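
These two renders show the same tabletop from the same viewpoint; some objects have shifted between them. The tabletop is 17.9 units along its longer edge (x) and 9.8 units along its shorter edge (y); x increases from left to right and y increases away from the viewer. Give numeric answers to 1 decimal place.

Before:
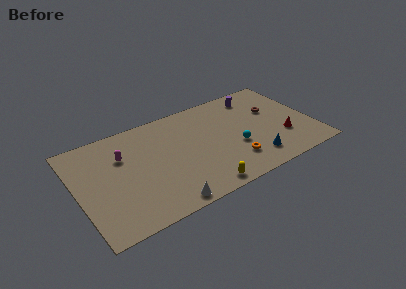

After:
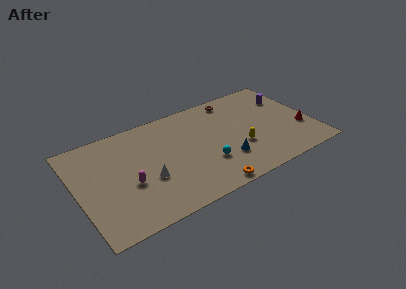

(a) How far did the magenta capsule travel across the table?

2.8

From (3.6, 6.7) to (3.7, 3.9), the magenta capsule covered √(0.1² + 2.8²) ≈ 2.8 units.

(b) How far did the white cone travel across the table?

2.9

From (6.0, 0.9) to (5.1, 3.7), the white cone covered √(0.9² + 2.8²) ≈ 2.9 units.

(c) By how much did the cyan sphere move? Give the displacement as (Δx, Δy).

(-2.4, -0.6)

From the two frames, the cyan sphere sits at roughly (11.9, 3.7) before and (9.5, 3.1) after.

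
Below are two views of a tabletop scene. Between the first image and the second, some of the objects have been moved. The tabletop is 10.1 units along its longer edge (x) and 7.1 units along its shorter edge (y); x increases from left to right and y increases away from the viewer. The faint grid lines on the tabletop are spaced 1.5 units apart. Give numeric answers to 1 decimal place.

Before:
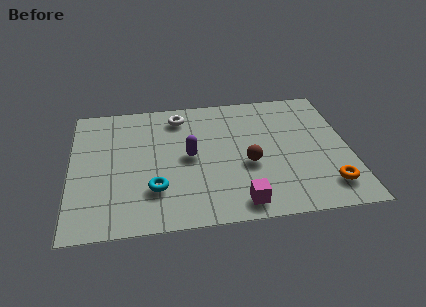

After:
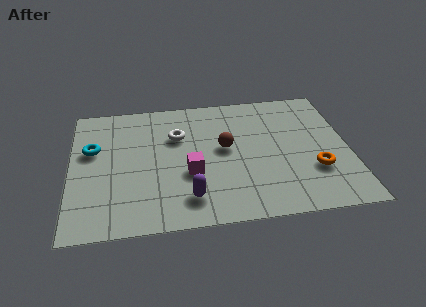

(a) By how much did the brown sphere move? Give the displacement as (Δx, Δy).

(-0.8, 1.0)

The brown sphere started near (6.4, 2.9) and ended near (5.6, 3.9).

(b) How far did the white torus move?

1.1

The white torus moved from about (4.0, 5.9) to (3.9, 4.8), a distance of √(0.1² + 1.1²) ≈ 1.1.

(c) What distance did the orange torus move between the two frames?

1.0

The orange torus was near (9.2, 1.4) before and (8.8, 2.3) after, so it travelled √(0.4² + 0.9²) ≈ 1.0 units.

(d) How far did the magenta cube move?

2.5

From (6.0, 0.9) to (4.3, 2.7), the magenta cube covered √(1.7² + 1.8²) ≈ 2.5 units.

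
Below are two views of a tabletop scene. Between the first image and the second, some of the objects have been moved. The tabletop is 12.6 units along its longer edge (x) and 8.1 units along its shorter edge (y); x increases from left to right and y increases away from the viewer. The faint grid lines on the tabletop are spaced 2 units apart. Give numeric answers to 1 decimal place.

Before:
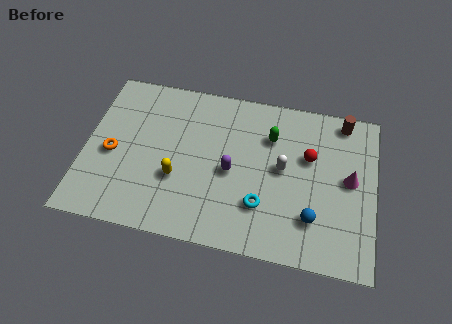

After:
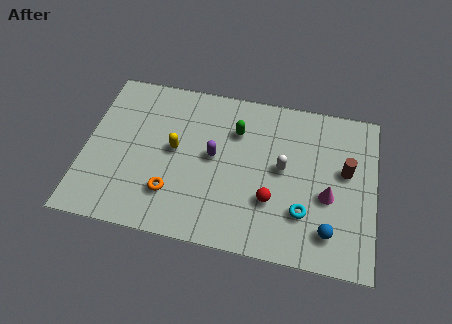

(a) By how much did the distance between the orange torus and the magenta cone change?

-3.5

They were about 10.3 units apart before and 6.8 after — 3.5 units closer together.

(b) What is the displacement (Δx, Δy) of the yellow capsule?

(-0.2, 1.4)

The yellow capsule started near (4.1, 2.9) and ended near (3.9, 4.3).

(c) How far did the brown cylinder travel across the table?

2.5

The brown cylinder moved from about (11.1, 7.2) to (11.3, 4.7), a distance of √(0.2² + 2.5²) ≈ 2.5.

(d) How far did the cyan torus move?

1.8

The cyan torus moved from about (7.8, 2.3) to (9.6, 2.3), a distance of √(1.8² + 0.0²) ≈ 1.8.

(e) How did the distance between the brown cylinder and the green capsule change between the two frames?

+1.5

The distance was about 3.4 in the first image and 4.9 in the second, so they moved 1.5 units further apart.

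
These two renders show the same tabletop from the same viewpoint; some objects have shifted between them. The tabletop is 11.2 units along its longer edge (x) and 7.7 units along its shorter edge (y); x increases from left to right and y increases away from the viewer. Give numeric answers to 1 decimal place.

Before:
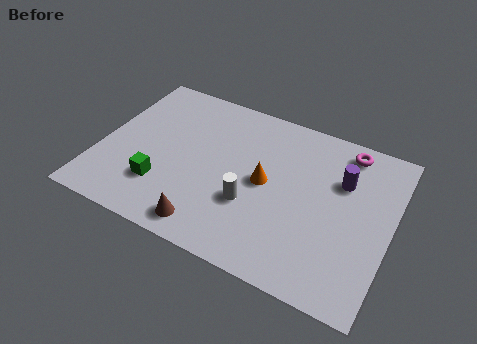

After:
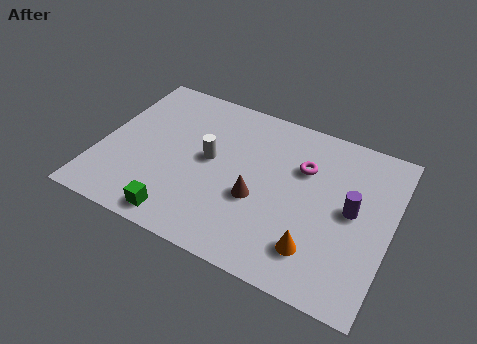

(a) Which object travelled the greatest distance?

the orange cone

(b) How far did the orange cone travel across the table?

3.1

The orange cone was near (6.4, 3.9) before and (8.6, 1.7) after, so it travelled √(2.2² + 2.2²) ≈ 3.1 units.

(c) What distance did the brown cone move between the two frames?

2.6

From (4.6, 1.0) to (6.2, 3.0), the brown cone covered √(1.6² + 2.0²) ≈ 2.6 units.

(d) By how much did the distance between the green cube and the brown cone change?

+1.1

They were about 2.3 units apart before and 3.4 after — 1.1 units further apart.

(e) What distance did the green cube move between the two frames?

1.5

The green cube was near (2.6, 2.1) before and (3.5, 0.9) after, so it travelled √(0.9² + 1.2²) ≈ 1.5 units.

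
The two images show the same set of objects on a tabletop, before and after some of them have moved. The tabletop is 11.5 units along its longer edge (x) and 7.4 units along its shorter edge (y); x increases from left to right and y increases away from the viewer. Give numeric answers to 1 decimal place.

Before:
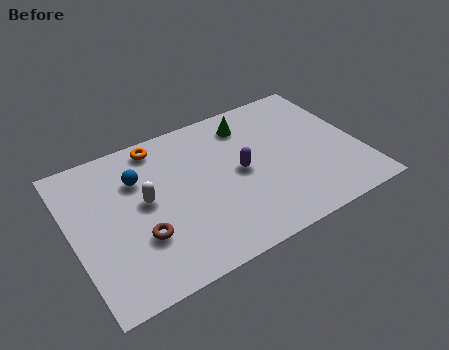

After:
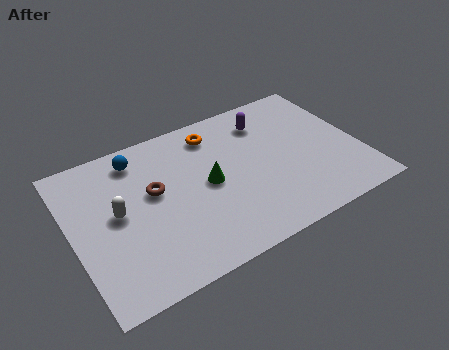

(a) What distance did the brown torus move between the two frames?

2.1

From (2.5, 2.4) to (3.3, 4.3), the brown torus covered √(0.8² + 1.9²) ≈ 2.1 units.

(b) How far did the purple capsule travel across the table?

2.5

From (6.7, 3.7) to (8.1, 5.8), the purple capsule covered √(1.4² + 2.1²) ≈ 2.5 units.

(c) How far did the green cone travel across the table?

3.0

The green cone moved from about (7.4, 6.0) to (5.4, 3.7), a distance of √(2.0² + 2.3²) ≈ 3.0.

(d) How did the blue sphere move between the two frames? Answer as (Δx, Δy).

(0.1, 1.0)

From the two frames, the blue sphere sits at roughly (2.8, 5.2) before and (2.9, 6.2) after.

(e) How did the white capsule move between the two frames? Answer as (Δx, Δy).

(-1.1, -0.1)

The white capsule was at about (2.9, 4.0) and moved to about (1.8, 3.9).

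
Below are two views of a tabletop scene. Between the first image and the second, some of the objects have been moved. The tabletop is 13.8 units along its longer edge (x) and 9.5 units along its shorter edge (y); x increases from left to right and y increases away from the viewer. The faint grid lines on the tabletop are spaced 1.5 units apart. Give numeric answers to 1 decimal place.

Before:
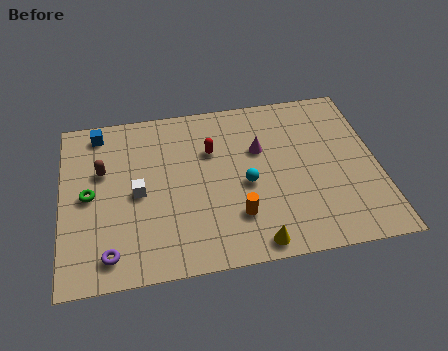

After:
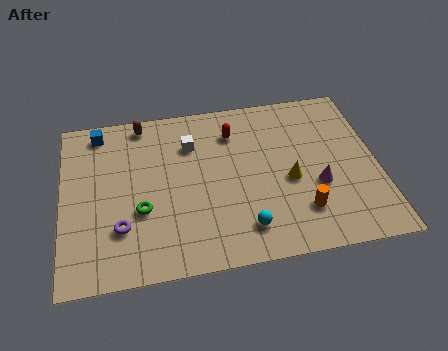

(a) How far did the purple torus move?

1.4

The purple torus moved from about (2.0, 1.4) to (2.5, 2.7), a distance of √(0.5² + 1.3²) ≈ 1.4.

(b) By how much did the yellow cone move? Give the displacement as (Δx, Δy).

(1.7, 3.2)

From the two frames, the yellow cone sits at roughly (8.2, 0.9) before and (9.9, 4.1) after.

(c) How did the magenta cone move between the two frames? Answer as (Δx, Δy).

(2.4, -2.5)

From the two frames, the magenta cone sits at roughly (8.7, 6.1) before and (11.1, 3.6) after.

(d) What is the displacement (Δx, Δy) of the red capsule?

(1.0, 0.9)

The red capsule started near (6.6, 6.4) and ended near (7.6, 7.3).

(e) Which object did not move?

the blue cube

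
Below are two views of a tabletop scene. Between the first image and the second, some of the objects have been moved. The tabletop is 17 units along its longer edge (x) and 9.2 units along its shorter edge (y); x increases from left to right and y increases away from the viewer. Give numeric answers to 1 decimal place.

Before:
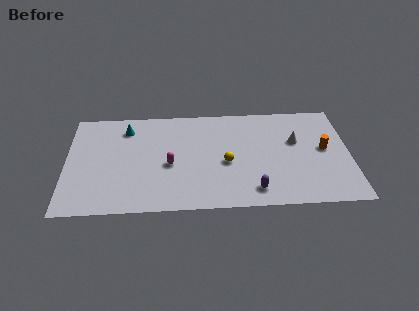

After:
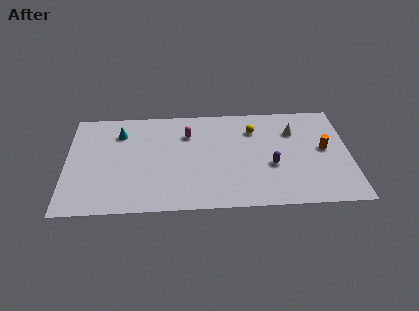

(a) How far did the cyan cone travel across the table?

0.6

The cyan cone moved from about (3.6, 7.4) to (3.2, 7.0), a distance of √(0.4² + 0.4²) ≈ 0.6.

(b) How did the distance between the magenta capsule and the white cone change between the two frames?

-1.4

They were about 7.8 units apart before and 6.4 after — 1.4 units closer together.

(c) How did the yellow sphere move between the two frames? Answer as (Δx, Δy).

(1.7, 2.9)

The yellow sphere was at about (9.6, 4.0) and moved to about (11.3, 6.9).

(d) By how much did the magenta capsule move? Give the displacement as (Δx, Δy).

(1.1, 2.7)

The magenta capsule was at about (6.2, 4.0) and moved to about (7.3, 6.7).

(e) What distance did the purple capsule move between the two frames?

2.4

The purple capsule was near (11.2, 1.5) before and (12.3, 3.6) after, so it travelled √(1.1² + 2.1²) ≈ 2.4 units.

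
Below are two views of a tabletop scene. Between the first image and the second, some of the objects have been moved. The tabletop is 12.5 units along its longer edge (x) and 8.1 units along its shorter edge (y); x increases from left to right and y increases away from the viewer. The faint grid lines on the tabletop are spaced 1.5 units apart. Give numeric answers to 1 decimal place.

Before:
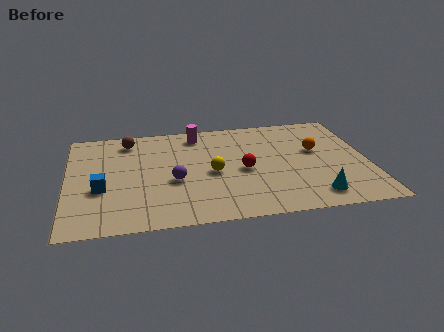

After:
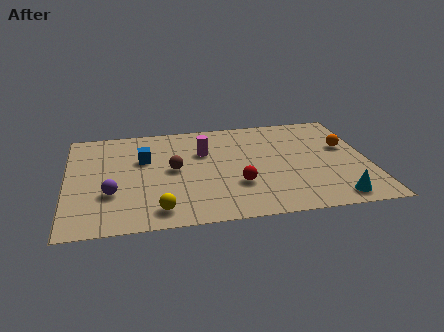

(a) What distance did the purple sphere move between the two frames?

2.7

From (4.4, 3.3) to (1.8, 2.7), the purple sphere covered √(2.6² + 0.6²) ≈ 2.7 units.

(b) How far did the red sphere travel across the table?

1.1

The red sphere was near (7.3, 3.7) before and (7.0, 2.6) after, so it travelled √(0.3² + 1.1²) ≈ 1.1 units.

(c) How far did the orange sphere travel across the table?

1.2

The orange sphere was near (10.4, 4.8) before and (11.6, 4.9) after, so it travelled √(1.2² + 0.1²) ≈ 1.2 units.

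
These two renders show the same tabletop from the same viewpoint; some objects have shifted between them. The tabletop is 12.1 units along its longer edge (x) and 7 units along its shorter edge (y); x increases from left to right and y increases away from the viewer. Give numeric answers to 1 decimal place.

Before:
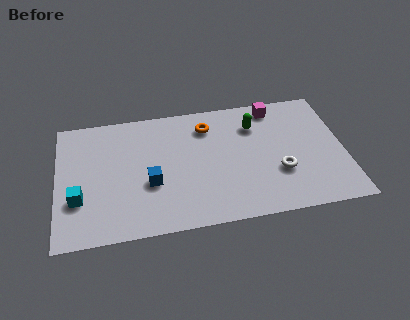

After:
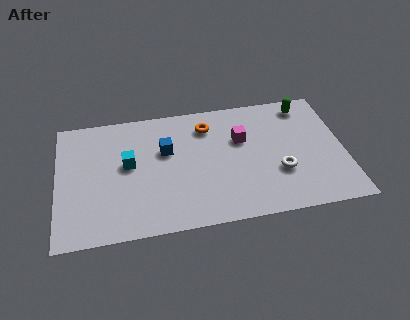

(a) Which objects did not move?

the white torus and the orange torus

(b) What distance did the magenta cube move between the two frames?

2.2

The magenta cube moved from about (9.3, 6.1) to (7.8, 4.5), a distance of √(1.5² + 1.6²) ≈ 2.2.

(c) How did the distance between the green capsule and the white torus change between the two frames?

+0.9

The distance was about 2.9 in the first image and 3.8 in the second, so they moved 0.9 units further apart.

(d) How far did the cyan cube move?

2.6

From (0.9, 2.3) to (3.0, 3.9), the cyan cube covered √(2.1² + 1.6²) ≈ 2.6 units.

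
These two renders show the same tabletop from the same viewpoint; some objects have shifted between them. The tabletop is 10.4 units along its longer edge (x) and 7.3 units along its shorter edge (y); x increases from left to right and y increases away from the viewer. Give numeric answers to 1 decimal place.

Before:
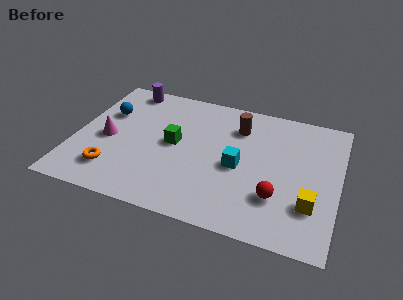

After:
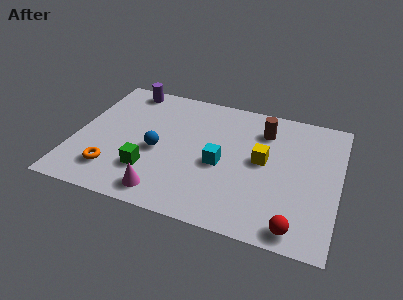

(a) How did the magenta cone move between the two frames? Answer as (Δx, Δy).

(2.5, -2.3)

The magenta cone started near (1.3, 3.3) and ended near (3.8, 1.0).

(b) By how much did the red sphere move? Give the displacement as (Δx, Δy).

(0.8, -1.3)

From the two frames, the red sphere sits at roughly (8.1, 2.1) before and (8.9, 0.8) after.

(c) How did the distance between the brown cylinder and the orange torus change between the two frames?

+0.9

Before: roughly 6.0 units apart; after: 6.9. That's 0.9 units further apart.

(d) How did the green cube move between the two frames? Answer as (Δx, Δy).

(-0.8, -1.8)

The green cube was at about (3.9, 3.8) and moved to about (3.1, 2.0).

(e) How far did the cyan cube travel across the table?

0.7

The cyan cube was near (6.5, 3.3) before and (5.8, 3.2) after, so it travelled √(0.7² + 0.1²) ≈ 0.7 units.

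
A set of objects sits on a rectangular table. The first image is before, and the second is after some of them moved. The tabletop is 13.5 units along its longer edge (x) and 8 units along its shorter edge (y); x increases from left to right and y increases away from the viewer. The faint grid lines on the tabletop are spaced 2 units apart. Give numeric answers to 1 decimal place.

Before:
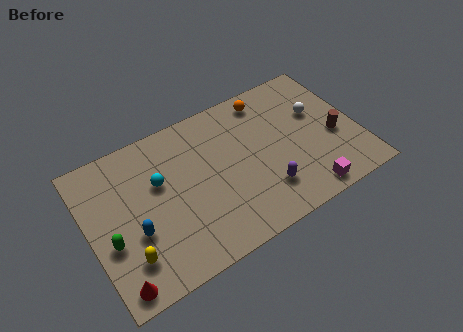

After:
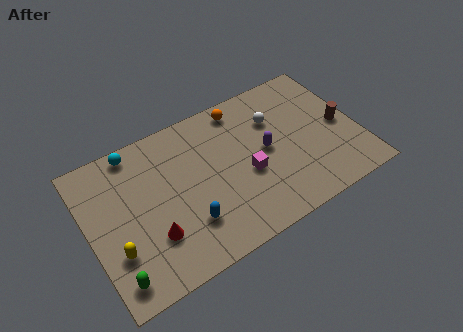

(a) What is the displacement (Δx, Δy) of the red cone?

(2.0, 1.5)

The red cone started near (0.9, 0.9) and ended near (2.9, 2.4).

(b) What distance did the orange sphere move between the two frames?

1.3

The orange sphere was near (9.4, 6.9) before and (8.1, 7.0) after, so it travelled √(1.3² + 0.1²) ≈ 1.3 units.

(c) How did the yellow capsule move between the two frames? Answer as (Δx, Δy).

(-0.5, 0.6)

From the two frames, the yellow capsule sits at roughly (1.6, 1.9) before and (1.1, 2.5) after.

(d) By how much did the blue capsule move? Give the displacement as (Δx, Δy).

(2.5, -0.8)

The blue capsule was at about (2.1, 3.0) and moved to about (4.6, 2.2).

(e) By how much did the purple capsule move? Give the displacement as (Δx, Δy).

(0.4, 2.1)

The purple capsule was at about (8.5, 2.0) and moved to about (8.9, 4.1).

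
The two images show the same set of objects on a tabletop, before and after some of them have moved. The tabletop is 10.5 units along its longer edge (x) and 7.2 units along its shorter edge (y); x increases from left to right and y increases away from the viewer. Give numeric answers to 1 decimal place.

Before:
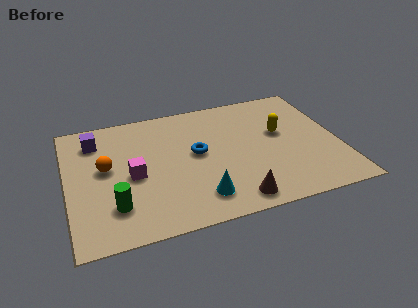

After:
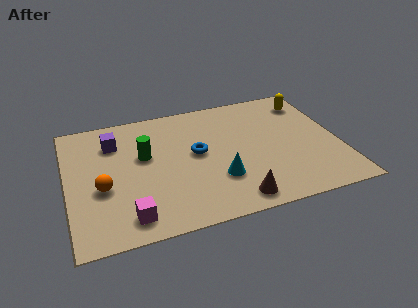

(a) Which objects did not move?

the brown cone and the blue torus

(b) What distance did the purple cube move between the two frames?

0.8

The purple cube moved from about (1.2, 5.7) to (1.9, 5.4), a distance of √(0.7² + 0.3²) ≈ 0.8.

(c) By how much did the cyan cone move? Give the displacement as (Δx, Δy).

(0.8, 0.8)

The cyan cone started near (4.9, 1.4) and ended near (5.7, 2.2).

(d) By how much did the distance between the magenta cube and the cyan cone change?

+0.6

Before: roughly 3.1 units apart; after: 3.7. That's 0.6 units further apart.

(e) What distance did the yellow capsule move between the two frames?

2.1

The yellow capsule moved from about (8.3, 4.2) to (9.6, 5.8), a distance of √(1.3² + 1.6²) ≈ 2.1.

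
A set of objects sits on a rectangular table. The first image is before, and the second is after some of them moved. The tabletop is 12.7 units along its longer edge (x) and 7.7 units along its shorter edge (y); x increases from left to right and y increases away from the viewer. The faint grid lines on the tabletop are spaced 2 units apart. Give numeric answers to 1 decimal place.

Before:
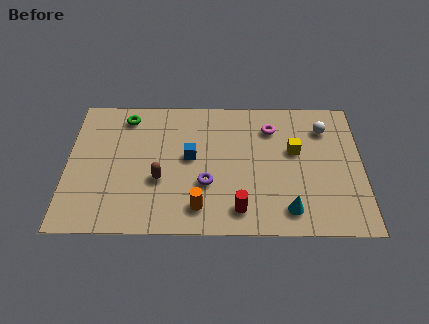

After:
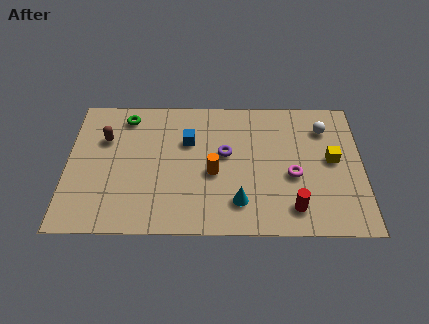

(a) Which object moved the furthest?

the brown capsule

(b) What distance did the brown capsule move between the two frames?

3.3

The brown capsule was near (4.0, 2.9) before and (1.6, 5.2) after, so it travelled √(2.4² + 2.3²) ≈ 3.3 units.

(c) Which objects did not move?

the green torus and the white sphere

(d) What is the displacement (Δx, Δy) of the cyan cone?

(-2.1, 0.4)

The cyan cone was at about (9.5, 1.3) and moved to about (7.4, 1.7).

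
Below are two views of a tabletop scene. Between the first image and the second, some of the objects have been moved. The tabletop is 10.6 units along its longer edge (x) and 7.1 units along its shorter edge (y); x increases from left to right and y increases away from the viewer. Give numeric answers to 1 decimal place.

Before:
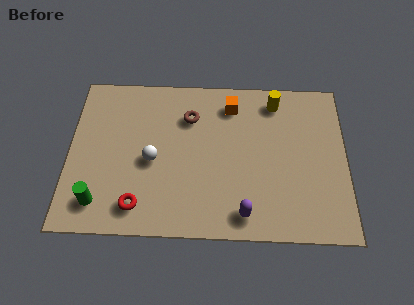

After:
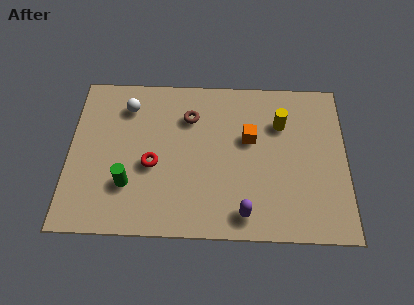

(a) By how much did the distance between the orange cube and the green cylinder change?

-1.6

Before: roughly 6.7 units apart; after: 5.1. That's 1.6 units closer together.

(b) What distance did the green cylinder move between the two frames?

1.4

The green cylinder moved from about (1.2, 1.3) to (2.3, 2.1), a distance of √(1.1² + 0.8²) ≈ 1.4.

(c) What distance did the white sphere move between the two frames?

2.6

From (3.2, 3.2) to (2.2, 5.6), the white sphere covered √(1.0² + 2.4²) ≈ 2.6 units.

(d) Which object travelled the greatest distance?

the white sphere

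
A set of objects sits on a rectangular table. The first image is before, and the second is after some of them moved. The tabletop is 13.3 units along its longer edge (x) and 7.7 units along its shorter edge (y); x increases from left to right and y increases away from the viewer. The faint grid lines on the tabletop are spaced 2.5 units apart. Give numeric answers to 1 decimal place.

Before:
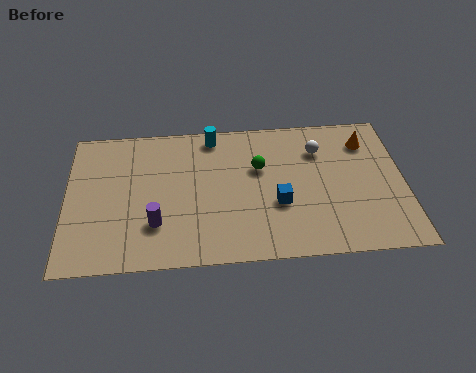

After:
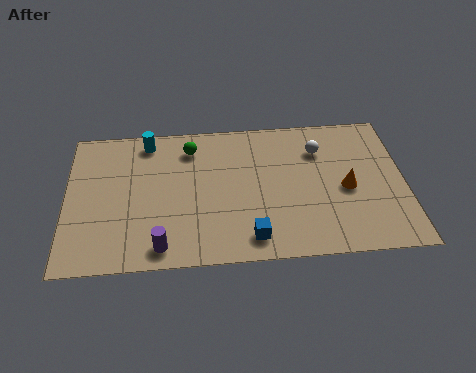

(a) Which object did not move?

the white sphere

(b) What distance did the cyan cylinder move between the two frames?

2.6

The cyan cylinder moved from about (5.8, 6.8) to (3.2, 6.7), a distance of √(2.6² + 0.1²) ≈ 2.6.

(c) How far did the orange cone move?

2.7

The orange cone moved from about (11.9, 6.0) to (11.0, 3.5), a distance of √(0.9² + 2.5²) ≈ 2.7.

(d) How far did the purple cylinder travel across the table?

1.2

The purple cylinder moved from about (3.5, 2.2) to (3.7, 1.0), a distance of √(0.2² + 1.2²) ≈ 1.2.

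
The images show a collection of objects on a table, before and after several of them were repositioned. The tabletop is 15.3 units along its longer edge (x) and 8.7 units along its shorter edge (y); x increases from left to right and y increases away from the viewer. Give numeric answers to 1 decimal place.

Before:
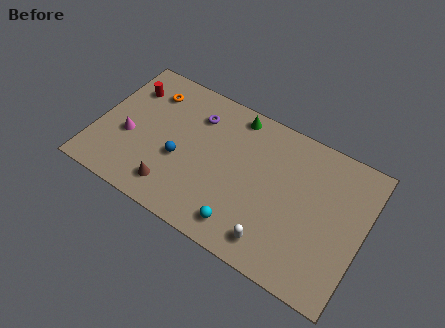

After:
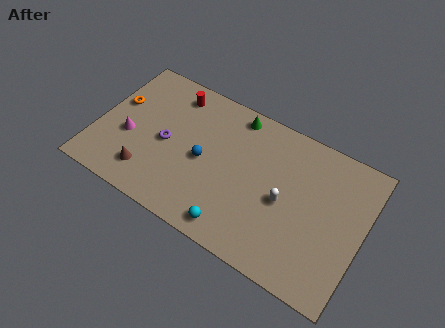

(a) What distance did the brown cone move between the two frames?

1.5

The brown cone was near (4.8, 1.6) before and (3.3, 1.8) after, so it travelled √(1.5² + 0.2²) ≈ 1.5 units.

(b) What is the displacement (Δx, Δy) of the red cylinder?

(2.5, 0.8)

The red cylinder started near (1.4, 6.5) and ended near (3.9, 7.3).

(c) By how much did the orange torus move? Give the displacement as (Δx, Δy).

(-1.7, -1.5)

From the two frames, the orange torus sits at roughly (2.6, 6.8) before and (0.9, 5.3) after.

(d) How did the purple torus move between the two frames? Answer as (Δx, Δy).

(-1.4, -2.5)

The purple torus was at about (5.4, 6.6) and moved to about (4.0, 4.1).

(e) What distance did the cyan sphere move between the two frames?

0.5

From (8.9, 1.4) to (8.5, 1.1), the cyan sphere covered √(0.4² + 0.3²) ≈ 0.5 units.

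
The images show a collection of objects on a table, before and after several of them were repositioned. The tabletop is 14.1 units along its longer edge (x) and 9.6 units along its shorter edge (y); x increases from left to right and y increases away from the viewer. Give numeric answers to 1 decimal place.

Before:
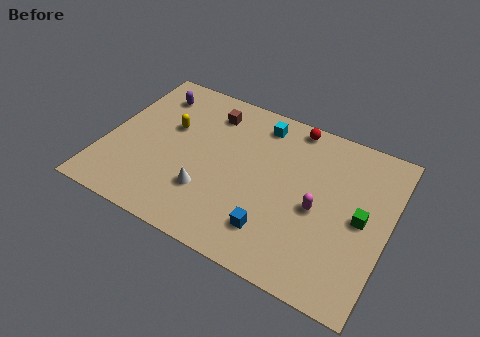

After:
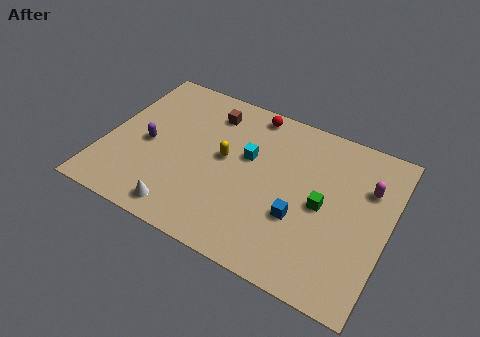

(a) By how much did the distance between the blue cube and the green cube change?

-3.2

They were about 4.8 units apart before and 1.6 after — 3.2 units closer together.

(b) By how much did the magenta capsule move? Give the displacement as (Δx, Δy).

(2.2, 2.3)

From the two frames, the magenta capsule sits at roughly (10.7, 4.3) before and (12.9, 6.6) after.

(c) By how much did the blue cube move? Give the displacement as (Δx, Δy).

(1.1, 1.3)

From the two frames, the blue cube sits at roughly (8.8, 2.1) before and (9.9, 3.4) after.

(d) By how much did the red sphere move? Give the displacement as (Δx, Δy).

(-2.1, -0.1)

From the two frames, the red sphere sits at roughly (8.9, 8.7) before and (6.8, 8.6) after.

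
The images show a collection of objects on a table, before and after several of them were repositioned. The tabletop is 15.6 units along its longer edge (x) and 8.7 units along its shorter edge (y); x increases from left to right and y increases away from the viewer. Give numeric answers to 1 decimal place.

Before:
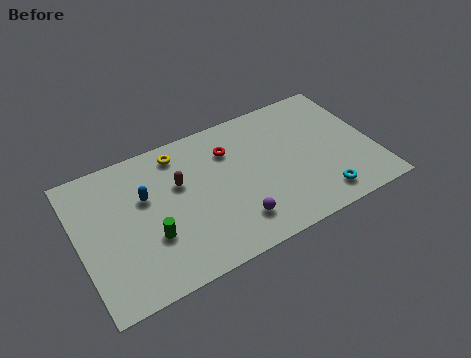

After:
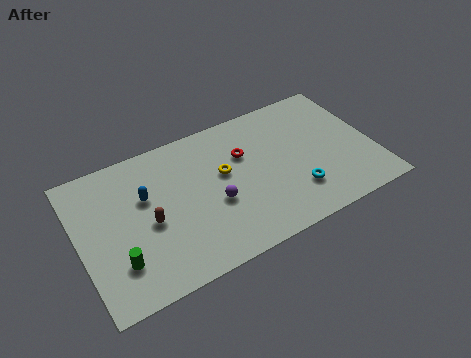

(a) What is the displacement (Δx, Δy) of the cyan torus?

(-1.2, 0.9)

The cyan torus started near (12.4, 1.4) and ended near (11.2, 2.3).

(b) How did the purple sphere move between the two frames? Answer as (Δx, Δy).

(-0.9, 1.6)

The purple sphere started near (7.9, 1.9) and ended near (7.0, 3.5).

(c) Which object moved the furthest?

the yellow torus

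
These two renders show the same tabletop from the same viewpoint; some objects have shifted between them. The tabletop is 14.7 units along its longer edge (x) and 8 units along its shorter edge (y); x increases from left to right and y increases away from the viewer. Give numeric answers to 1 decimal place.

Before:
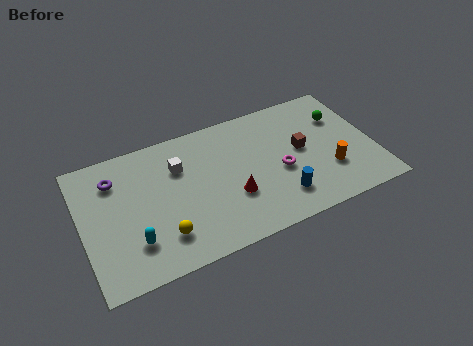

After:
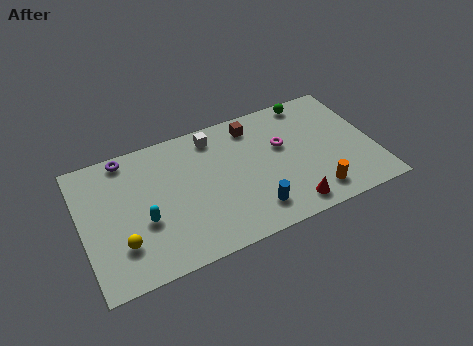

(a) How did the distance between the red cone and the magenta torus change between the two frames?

+1.2

They were about 2.6 units apart before and 3.8 after — 1.2 units further apart.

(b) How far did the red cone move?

3.2

The red cone was near (7.4, 2.8) before and (10.1, 1.1) after, so it travelled √(2.7² + 1.7²) ≈ 3.2 units.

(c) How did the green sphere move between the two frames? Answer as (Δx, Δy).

(-1.4, 1.6)

The green sphere started near (13.3, 5.6) and ended near (11.9, 7.2).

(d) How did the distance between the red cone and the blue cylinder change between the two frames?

-0.6

They were about 2.5 units apart before and 1.9 after — 0.6 units closer together.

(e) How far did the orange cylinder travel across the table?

1.4

From (12.3, 2.5) to (11.4, 1.4), the orange cylinder covered √(0.9² + 1.1²) ≈ 1.4 units.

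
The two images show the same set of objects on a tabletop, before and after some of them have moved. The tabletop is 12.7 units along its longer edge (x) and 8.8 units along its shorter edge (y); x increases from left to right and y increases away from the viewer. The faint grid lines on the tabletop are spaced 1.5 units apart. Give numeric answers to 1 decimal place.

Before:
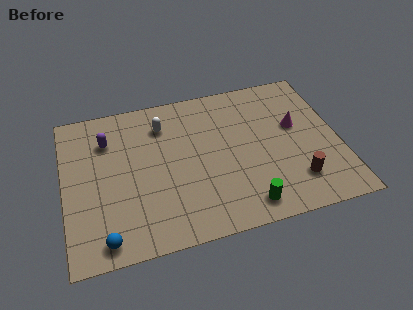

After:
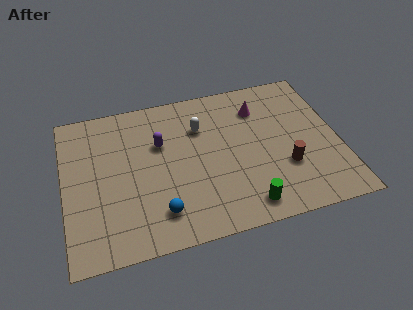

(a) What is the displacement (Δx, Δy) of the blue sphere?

(2.5, 0.8)

From the two frames, the blue sphere sits at roughly (1.7, 1.0) before and (4.2, 1.8) after.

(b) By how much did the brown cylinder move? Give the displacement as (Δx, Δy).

(-0.4, 0.9)

The brown cylinder was at about (10.5, 2.0) and moved to about (10.1, 2.9).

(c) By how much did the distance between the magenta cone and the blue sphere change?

-3.0

Before: roughly 10.0 units apart; after: 7.0. That's 3.0 units closer together.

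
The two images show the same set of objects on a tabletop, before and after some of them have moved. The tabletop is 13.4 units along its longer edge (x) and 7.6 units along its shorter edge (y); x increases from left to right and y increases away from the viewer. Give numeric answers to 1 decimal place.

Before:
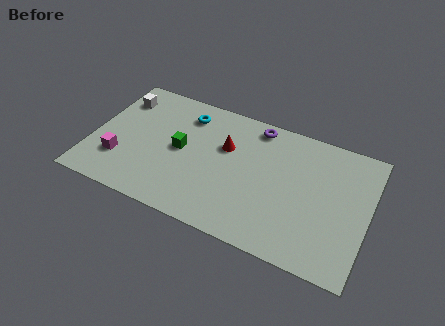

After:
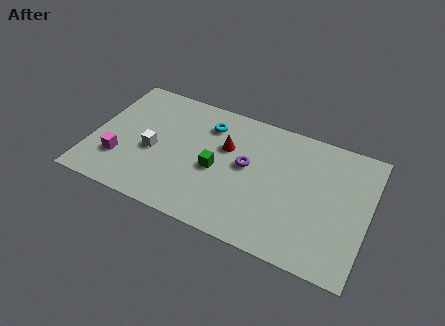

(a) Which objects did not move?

the magenta cube and the red cone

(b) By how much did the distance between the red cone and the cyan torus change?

-1.0

The distance was about 2.4 in the first image and 1.4 in the second, so they moved 1.0 units closer together.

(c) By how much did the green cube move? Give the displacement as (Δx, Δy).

(1.8, -0.5)

The green cube started near (4.3, 3.9) and ended near (6.1, 3.4).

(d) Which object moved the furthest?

the white cube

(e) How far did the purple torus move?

2.5

From (7.7, 6.7) to (7.5, 4.2), the purple torus covered √(0.2² + 2.5²) ≈ 2.5 units.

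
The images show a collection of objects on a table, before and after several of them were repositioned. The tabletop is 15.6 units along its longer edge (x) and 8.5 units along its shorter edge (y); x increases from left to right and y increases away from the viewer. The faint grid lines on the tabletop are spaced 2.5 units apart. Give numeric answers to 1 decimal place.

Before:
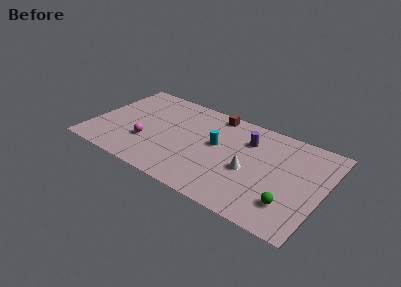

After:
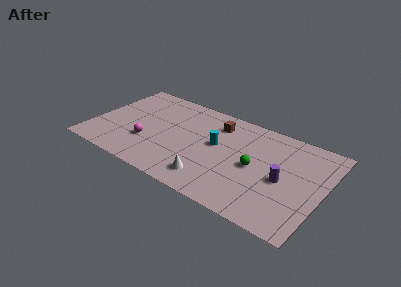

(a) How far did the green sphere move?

3.3

The green sphere moved from about (13.7, 2.1) to (11.1, 4.1), a distance of √(2.6² + 2.0²) ≈ 3.3.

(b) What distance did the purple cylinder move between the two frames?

3.5

From (10.3, 6.2) to (13.0, 3.9), the purple cylinder covered √(2.7² + 2.3²) ≈ 3.5 units.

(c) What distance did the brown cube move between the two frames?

0.9

From (7.8, 7.6) to (8.1, 6.7), the brown cube covered √(0.3² + 0.9²) ≈ 0.9 units.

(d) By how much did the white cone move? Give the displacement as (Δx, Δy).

(-2.3, -2.0)

The white cone was at about (10.8, 3.6) and moved to about (8.5, 1.6).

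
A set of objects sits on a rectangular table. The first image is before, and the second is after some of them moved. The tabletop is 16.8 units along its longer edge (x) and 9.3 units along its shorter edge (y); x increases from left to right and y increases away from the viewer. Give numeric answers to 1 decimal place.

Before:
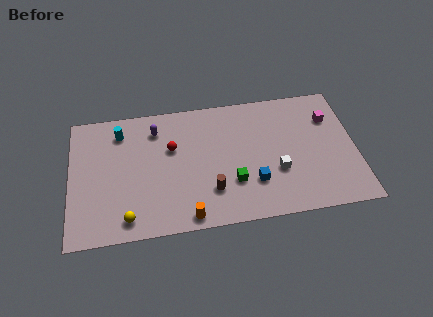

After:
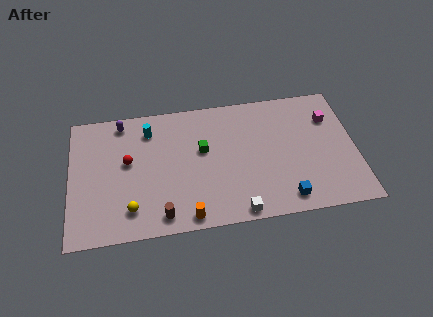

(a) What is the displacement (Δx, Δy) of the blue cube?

(1.8, -1.4)

The blue cube started near (10.7, 2.7) and ended near (12.5, 1.3).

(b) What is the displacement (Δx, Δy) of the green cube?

(-1.7, 2.6)

From the two frames, the green cube sits at roughly (9.5, 2.9) before and (7.8, 5.5) after.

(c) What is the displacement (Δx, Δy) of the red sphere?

(-2.6, -0.6)

The red sphere started near (6.0, 5.9) and ended near (3.4, 5.3).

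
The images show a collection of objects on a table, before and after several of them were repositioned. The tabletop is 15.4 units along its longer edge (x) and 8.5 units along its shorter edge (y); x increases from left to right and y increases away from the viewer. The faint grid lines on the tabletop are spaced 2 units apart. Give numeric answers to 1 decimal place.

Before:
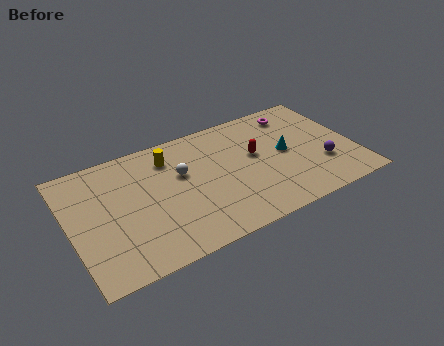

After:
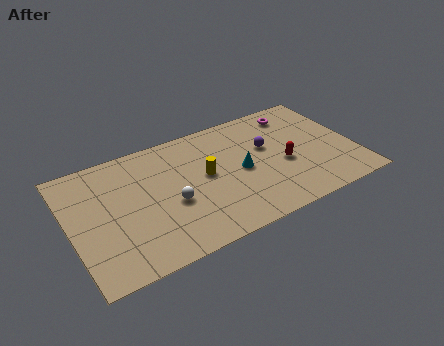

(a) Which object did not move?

the magenta torus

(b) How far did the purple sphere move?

3.7

The purple sphere was near (13.5, 2.7) before and (10.8, 5.2) after, so it travelled √(2.7² + 2.5²) ≈ 3.7 units.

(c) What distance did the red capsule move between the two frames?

1.9

From (10.1, 4.9) to (11.5, 3.6), the red capsule covered √(1.4² + 1.3²) ≈ 1.9 units.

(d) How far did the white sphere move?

2.0

The white sphere was near (6.1, 5.3) before and (5.3, 3.5) after, so it travelled √(0.8² + 1.8²) ≈ 2.0 units.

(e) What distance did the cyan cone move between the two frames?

2.5

The cyan cone moved from about (11.7, 4.4) to (9.2, 4.1), a distance of √(2.5² + 0.3²) ≈ 2.5.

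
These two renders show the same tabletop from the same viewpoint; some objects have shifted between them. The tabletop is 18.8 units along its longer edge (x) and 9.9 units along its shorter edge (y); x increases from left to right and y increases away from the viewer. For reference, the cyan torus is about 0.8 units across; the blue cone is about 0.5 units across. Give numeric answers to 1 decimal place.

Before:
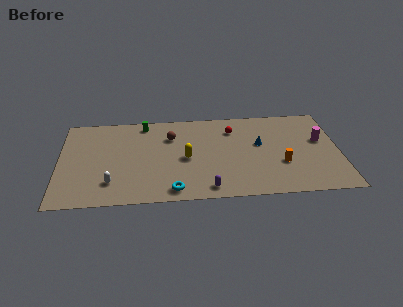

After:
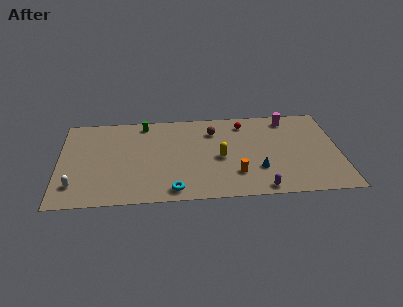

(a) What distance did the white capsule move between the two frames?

2.4

From (3.5, 2.3) to (1.1, 2.2), the white capsule covered √(2.4² + 0.1²) ≈ 2.4 units.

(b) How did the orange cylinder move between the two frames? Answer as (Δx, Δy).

(-3.1, -0.9)

The orange cylinder was at about (14.9, 3.5) and moved to about (11.8, 2.6).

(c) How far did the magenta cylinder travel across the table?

3.3

The magenta cylinder was near (17.6, 5.9) before and (15.5, 8.5) after, so it travelled √(2.1² + 2.6²) ≈ 3.3 units.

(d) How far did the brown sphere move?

2.9

The brown sphere was near (7.5, 7.1) before and (10.4, 7.5) after, so it travelled √(2.9² + 0.4²) ≈ 2.9 units.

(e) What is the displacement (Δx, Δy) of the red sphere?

(0.8, 0.6)

From the two frames, the red sphere sits at roughly (11.7, 7.6) before and (12.5, 8.2) after.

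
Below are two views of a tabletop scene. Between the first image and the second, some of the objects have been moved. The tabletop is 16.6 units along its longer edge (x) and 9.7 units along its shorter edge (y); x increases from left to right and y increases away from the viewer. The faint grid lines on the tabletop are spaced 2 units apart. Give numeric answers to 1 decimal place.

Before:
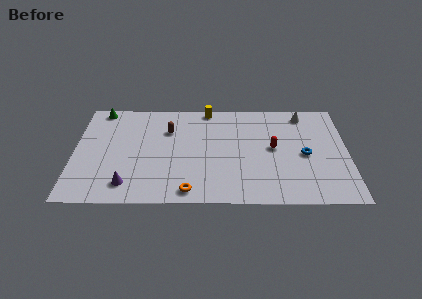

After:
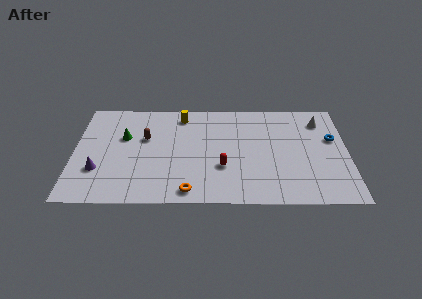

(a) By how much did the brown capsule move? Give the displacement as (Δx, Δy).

(-1.4, -0.8)

The brown capsule started near (5.7, 6.8) and ended near (4.3, 6.0).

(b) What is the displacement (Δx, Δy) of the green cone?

(1.5, -2.7)

The green cone started near (1.5, 8.8) and ended near (3.0, 6.1).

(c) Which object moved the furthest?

the red capsule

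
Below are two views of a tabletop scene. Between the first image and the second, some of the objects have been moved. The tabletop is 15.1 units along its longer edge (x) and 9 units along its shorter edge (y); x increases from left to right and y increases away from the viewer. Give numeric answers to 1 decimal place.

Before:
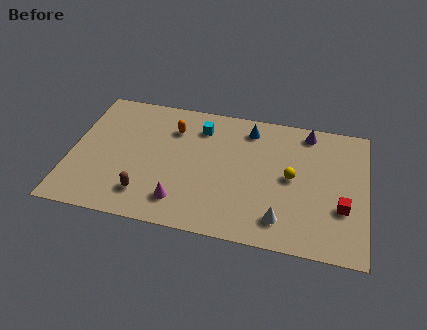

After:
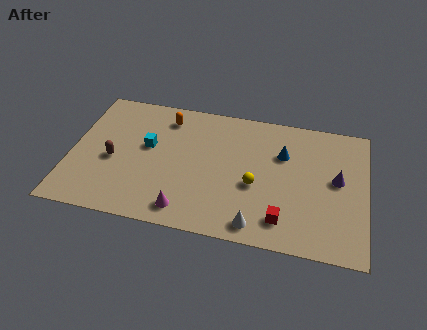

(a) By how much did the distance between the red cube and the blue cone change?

-2.2

Before: roughly 6.6 units apart; after: 4.4. That's 2.2 units closer together.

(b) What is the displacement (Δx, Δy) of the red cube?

(-2.9, -1.4)

From the two frames, the red cube sits at roughly (13.9, 3.1) before and (11.0, 1.7) after.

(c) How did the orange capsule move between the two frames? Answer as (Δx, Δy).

(-0.4, 0.7)

From the two frames, the orange capsule sits at roughly (5.1, 6.7) before and (4.7, 7.4) after.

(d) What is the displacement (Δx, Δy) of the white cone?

(-1.2, -0.6)

From the two frames, the white cone sits at roughly (10.9, 1.7) before and (9.7, 1.1) after.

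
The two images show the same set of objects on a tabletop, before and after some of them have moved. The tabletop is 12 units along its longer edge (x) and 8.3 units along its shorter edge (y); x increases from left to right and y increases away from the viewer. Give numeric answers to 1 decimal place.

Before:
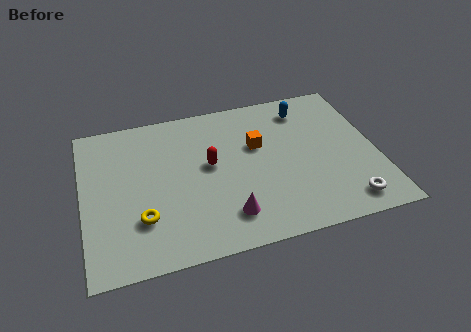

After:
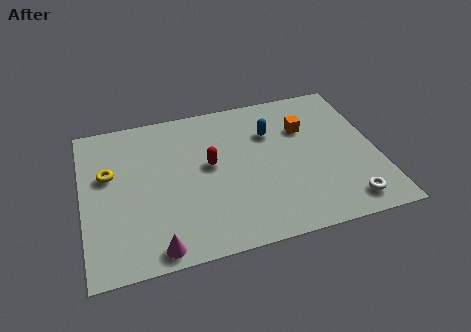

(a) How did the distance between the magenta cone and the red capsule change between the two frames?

+1.6

The distance was about 2.9 in the first image and 4.5 in the second, so they moved 1.6 units further apart.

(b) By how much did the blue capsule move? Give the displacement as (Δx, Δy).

(-1.5, -1.0)

The blue capsule was at about (9.3, 6.8) and moved to about (7.8, 5.8).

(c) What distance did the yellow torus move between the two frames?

3.0

The yellow torus moved from about (2.3, 2.4) to (1.1, 5.1), a distance of √(1.2² + 2.7²) ≈ 3.0.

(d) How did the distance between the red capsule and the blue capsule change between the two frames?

-1.8

They were about 4.7 units apart before and 2.9 after — 1.8 units closer together.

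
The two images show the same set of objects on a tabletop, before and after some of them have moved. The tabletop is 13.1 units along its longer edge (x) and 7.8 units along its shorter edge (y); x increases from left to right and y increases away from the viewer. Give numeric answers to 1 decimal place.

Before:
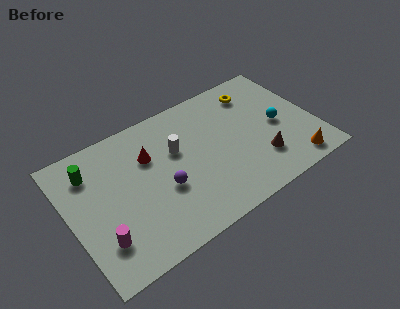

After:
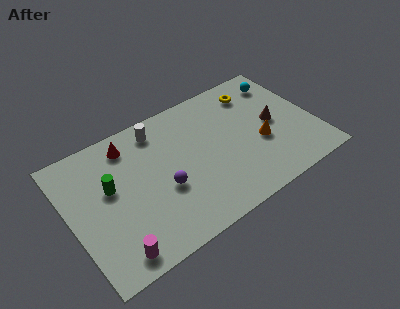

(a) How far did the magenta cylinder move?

1.1

The magenta cylinder was near (1.3, 2.0) before and (1.8, 1.0) after, so it travelled √(0.5² + 1.0²) ≈ 1.1 units.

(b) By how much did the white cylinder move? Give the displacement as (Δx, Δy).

(-0.7, 1.7)

The white cylinder was at about (5.8, 4.9) and moved to about (5.1, 6.6).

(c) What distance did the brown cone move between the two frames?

2.1

The brown cone was near (9.9, 2.1) before and (11.0, 3.9) after, so it travelled √(1.1² + 1.8²) ≈ 2.1 units.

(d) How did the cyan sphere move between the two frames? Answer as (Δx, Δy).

(0.7, 2.6)

The cyan sphere was at about (11.2, 3.7) and moved to about (11.9, 6.3).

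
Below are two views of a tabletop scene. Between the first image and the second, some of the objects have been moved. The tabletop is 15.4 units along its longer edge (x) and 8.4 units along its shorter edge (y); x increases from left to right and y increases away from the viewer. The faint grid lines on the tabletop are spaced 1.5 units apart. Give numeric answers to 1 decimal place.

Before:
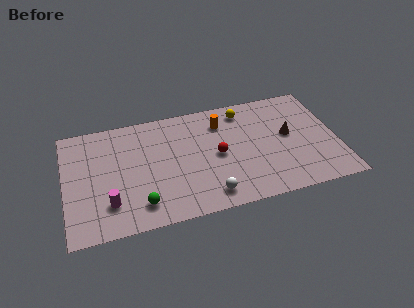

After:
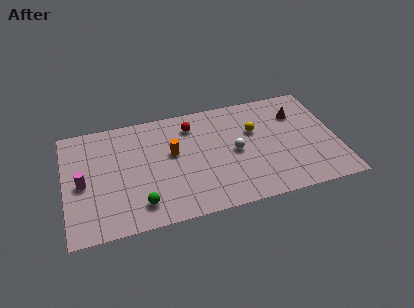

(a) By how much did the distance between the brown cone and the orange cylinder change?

+3.1

Before: roughly 4.2 units apart; after: 7.3. That's 3.1 units further apart.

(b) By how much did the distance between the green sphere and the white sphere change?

+2.2

The distance was about 3.8 in the first image and 6.0 in the second, so they moved 2.2 units further apart.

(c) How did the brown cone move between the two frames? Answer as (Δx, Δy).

(0.6, 1.5)

The brown cone started near (12.7, 4.6) and ended near (13.3, 6.1).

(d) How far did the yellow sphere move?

1.8

The yellow sphere was near (10.3, 7.1) before and (10.8, 5.4) after, so it travelled √(0.5² + 1.7²) ≈ 1.8 units.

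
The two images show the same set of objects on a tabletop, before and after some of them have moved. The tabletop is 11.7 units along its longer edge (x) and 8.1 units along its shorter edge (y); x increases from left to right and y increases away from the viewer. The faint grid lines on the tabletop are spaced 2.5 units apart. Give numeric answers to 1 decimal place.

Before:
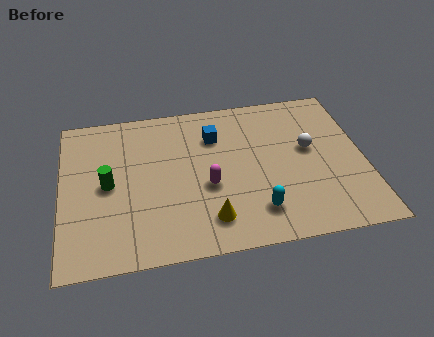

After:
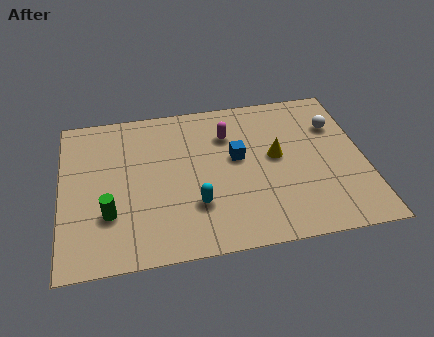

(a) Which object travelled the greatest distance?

the yellow cone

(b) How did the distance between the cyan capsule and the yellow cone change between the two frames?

+2.0

The distance was about 1.8 in the first image and 3.8 in the second, so they moved 2.0 units further apart.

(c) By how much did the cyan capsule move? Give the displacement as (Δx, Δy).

(-2.3, 0.7)

The cyan capsule was at about (7.4, 1.7) and moved to about (5.1, 2.4).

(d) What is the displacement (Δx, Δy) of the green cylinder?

(0.0, -1.5)

The green cylinder was at about (1.8, 4.0) and moved to about (1.8, 2.5).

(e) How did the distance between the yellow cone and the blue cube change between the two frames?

-2.8

The distance was about 4.3 in the first image and 1.5 in the second, so they moved 2.8 units closer together.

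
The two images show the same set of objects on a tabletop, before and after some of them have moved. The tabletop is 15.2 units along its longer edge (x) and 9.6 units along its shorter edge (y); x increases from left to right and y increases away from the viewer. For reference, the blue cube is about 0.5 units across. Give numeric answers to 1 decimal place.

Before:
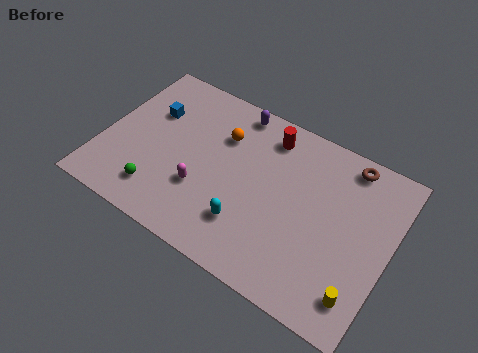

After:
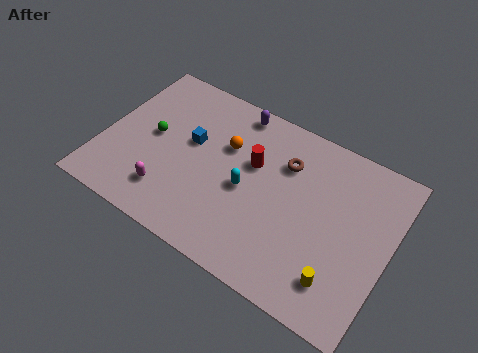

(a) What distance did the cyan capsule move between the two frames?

1.9

The cyan capsule was near (8.1, 2.5) before and (7.7, 4.4) after, so it travelled √(0.4² + 1.9²) ≈ 1.9 units.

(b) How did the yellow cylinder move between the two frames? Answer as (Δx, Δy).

(-1.1, 0.2)

The yellow cylinder was at about (14.1, 1.8) and moved to about (13.0, 2.0).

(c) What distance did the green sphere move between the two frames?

3.2

The green sphere was near (3.4, 1.9) before and (2.5, 5.0) after, so it travelled √(0.9² + 3.1²) ≈ 3.2 units.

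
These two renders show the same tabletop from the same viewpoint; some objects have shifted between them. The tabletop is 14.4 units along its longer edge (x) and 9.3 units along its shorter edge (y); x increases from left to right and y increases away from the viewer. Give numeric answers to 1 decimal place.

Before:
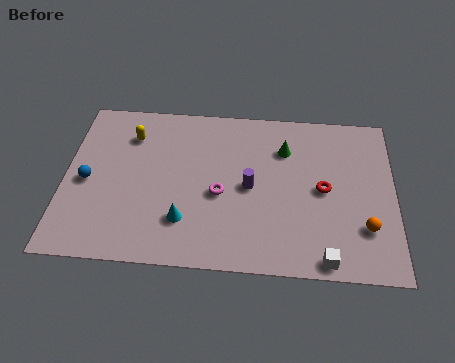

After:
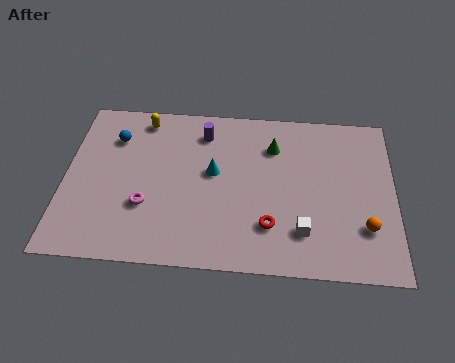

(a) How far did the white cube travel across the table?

1.7

The white cube moved from about (11.4, 0.8) to (10.4, 2.2), a distance of √(1.0² + 1.4²) ≈ 1.7.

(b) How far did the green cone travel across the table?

0.5

The green cone was near (9.6, 6.8) before and (9.1, 6.9) after, so it travelled √(0.5² + 0.1²) ≈ 0.5 units.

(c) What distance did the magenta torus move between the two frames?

3.3

The magenta torus was near (6.8, 4.0) before and (3.6, 3.1) after, so it travelled √(3.2² + 0.9²) ≈ 3.3 units.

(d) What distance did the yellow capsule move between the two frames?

1.1

The yellow capsule was near (2.8, 7.1) before and (3.3, 8.1) after, so it travelled √(0.5² + 1.0²) ≈ 1.1 units.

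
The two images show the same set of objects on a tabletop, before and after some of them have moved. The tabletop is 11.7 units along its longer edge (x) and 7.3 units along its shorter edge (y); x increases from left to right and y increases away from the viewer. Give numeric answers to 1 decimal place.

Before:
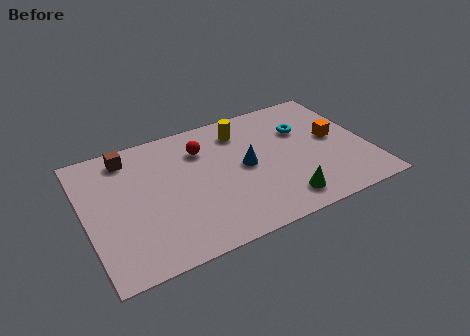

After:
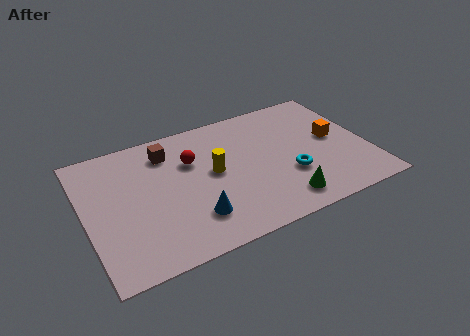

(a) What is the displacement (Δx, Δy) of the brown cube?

(1.6, -0.4)

From the two frames, the brown cube sits at roughly (2.0, 6.2) before and (3.6, 5.8) after.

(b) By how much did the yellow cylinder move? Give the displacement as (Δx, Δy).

(-1.4, -1.9)

From the two frames, the yellow cylinder sits at roughly (6.7, 5.8) before and (5.3, 3.9) after.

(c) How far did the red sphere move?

0.7

The red sphere was near (5.0, 5.4) before and (4.5, 4.9) after, so it travelled √(0.5² + 0.5²) ≈ 0.7 units.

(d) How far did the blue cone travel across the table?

3.1

The blue cone was near (6.6, 3.7) before and (4.2, 1.8) after, so it travelled √(2.4² + 1.9²) ≈ 3.1 units.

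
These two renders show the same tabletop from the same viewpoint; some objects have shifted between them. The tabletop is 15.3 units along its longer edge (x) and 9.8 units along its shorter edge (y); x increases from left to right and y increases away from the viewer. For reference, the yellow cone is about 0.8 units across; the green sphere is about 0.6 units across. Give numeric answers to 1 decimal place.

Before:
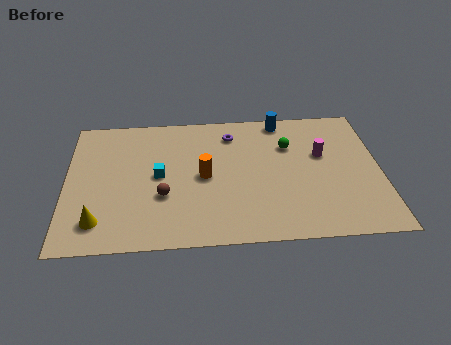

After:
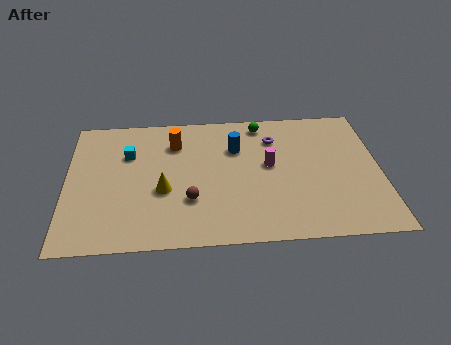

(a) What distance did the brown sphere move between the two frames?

1.4

The brown sphere was near (4.7, 3.5) before and (6.0, 3.1) after, so it travelled √(1.3² + 0.4²) ≈ 1.4 units.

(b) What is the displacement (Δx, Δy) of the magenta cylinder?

(-2.6, -0.6)

From the two frames, the magenta cylinder sits at roughly (12.5, 6.0) before and (9.9, 5.4) after.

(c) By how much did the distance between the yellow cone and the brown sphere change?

-2.0

Before: roughly 3.5 units apart; after: 1.5. That's 2.0 units closer together.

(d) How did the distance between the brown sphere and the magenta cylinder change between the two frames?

-3.7

Before: roughly 8.2 units apart; after: 4.5. That's 3.7 units closer together.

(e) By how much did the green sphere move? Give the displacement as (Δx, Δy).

(-1.3, 1.8)

The green sphere started near (10.9, 6.8) and ended near (9.6, 8.6).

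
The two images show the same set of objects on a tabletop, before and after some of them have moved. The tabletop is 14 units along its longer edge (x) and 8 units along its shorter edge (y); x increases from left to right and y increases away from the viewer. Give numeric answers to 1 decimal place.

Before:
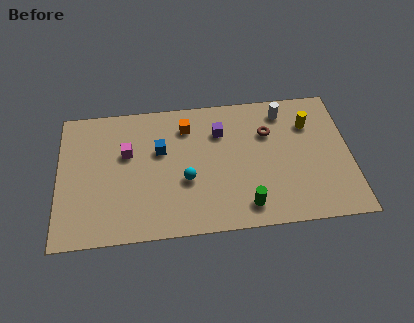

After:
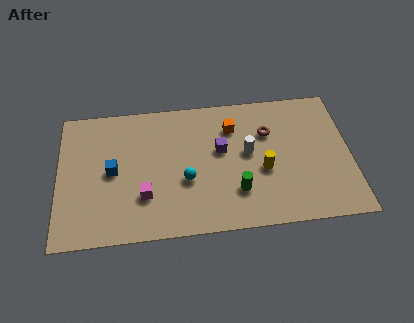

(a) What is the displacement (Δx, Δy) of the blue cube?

(-2.3, -1.0)

The blue cube started near (4.9, 5.0) and ended near (2.6, 4.0).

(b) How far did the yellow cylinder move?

3.4

From (12.1, 5.8) to (9.8, 3.3), the yellow cylinder covered √(2.3² + 2.5²) ≈ 3.4 units.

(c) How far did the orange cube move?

2.2

From (6.2, 6.3) to (8.4, 6.0), the orange cube covered √(2.2² + 0.3²) ≈ 2.2 units.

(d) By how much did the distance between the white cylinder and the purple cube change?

-1.9

Before: roughly 3.2 units apart; after: 1.3. That's 1.9 units closer together.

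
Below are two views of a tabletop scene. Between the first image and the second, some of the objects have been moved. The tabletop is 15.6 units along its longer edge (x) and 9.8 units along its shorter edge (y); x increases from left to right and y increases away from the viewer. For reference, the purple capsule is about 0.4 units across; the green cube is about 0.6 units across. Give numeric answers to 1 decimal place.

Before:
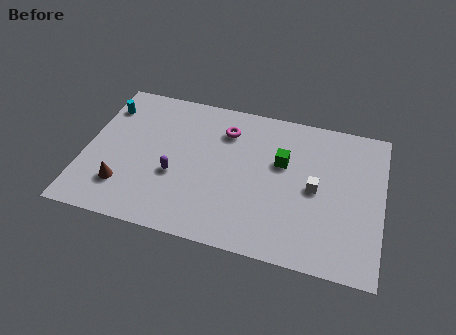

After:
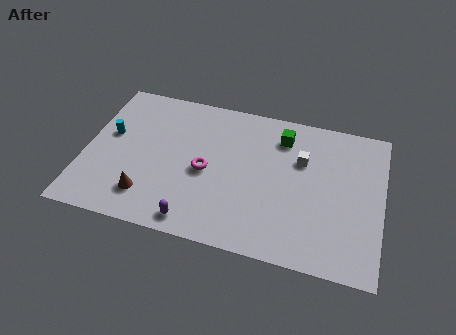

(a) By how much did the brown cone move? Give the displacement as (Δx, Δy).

(1.3, -0.3)

From the two frames, the brown cone sits at roughly (2.2, 2.4) before and (3.5, 2.1) after.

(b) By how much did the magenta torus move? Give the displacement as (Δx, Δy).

(-0.8, -3.0)

The magenta torus was at about (7.2, 7.5) and moved to about (6.4, 4.5).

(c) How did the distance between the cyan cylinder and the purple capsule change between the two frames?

+1.2

They were about 5.5 units apart before and 6.7 after — 1.2 units further apart.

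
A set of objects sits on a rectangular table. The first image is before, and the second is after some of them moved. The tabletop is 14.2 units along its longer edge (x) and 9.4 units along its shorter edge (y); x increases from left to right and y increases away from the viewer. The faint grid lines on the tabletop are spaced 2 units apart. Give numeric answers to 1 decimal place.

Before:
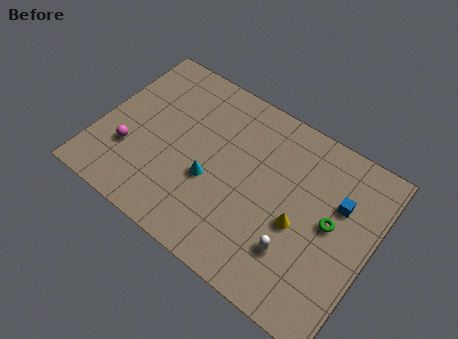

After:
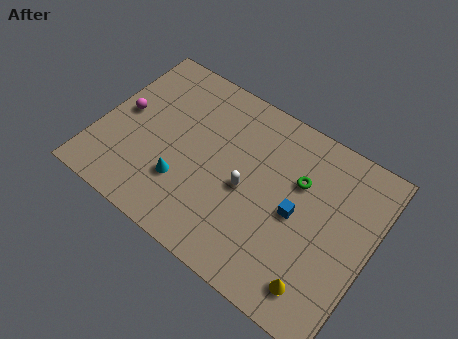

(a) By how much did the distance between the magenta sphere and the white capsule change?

-2.2

The distance was about 8.9 in the first image and 6.7 in the second, so they moved 2.2 units closer together.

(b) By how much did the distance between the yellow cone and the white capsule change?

+3.7

Before: roughly 1.4 units apart; after: 5.1. That's 3.7 units further apart.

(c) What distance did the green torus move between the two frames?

2.2

From (12.1, 5.0) to (10.2, 6.2), the green torus covered √(1.9² + 1.2²) ≈ 2.2 units.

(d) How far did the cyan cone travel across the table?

1.6

The cyan cone moved from about (6.0, 3.7) to (4.7, 2.8), a distance of √(1.3² + 0.9²) ≈ 1.6.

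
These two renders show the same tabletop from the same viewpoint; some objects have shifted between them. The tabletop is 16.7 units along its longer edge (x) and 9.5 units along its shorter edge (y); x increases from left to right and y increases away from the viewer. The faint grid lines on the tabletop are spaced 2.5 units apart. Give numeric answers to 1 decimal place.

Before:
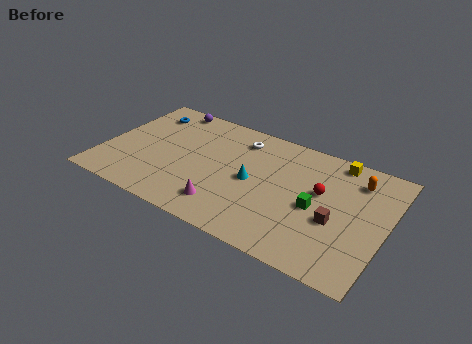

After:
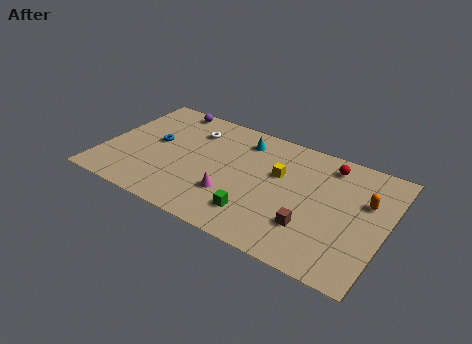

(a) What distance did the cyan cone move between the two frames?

3.3

The cyan cone moved from about (8.9, 4.6) to (7.9, 7.7), a distance of √(1.0² + 3.1²) ≈ 3.3.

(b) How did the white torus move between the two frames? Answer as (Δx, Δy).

(-2.8, -0.5)

The white torus was at about (7.7, 7.7) and moved to about (4.9, 7.2).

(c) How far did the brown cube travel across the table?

1.7

The brown cube was near (13.9, 3.8) before and (12.6, 2.7) after, so it travelled √(1.3² + 1.1²) ≈ 1.7 units.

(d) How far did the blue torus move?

2.6

From (1.9, 7.6) to (2.9, 5.2), the blue torus covered √(1.0² + 2.4²) ≈ 2.6 units.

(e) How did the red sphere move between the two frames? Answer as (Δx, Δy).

(0.2, 2.4)

The red sphere started near (12.8, 5.6) and ended near (13.0, 8.0).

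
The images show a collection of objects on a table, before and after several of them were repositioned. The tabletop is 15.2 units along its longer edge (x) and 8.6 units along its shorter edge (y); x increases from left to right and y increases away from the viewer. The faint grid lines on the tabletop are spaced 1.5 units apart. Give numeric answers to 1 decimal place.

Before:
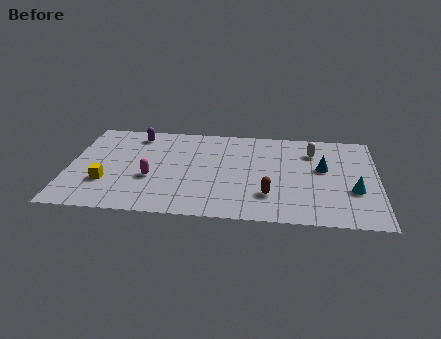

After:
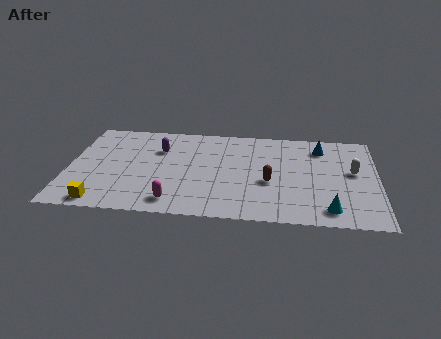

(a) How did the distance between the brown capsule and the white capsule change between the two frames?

-0.4

The distance was about 4.7 in the first image and 4.3 in the second, so they moved 0.4 units closer together.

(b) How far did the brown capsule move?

1.2

The brown capsule moved from about (9.9, 2.3) to (9.9, 3.5), a distance of √(0.0² + 1.2²) ≈ 1.2.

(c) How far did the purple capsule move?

1.8

The purple capsule moved from about (3.2, 7.3) to (4.4, 6.0), a distance of √(1.2² + 1.3²) ≈ 1.8.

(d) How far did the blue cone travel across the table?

1.9

The blue cone moved from about (12.5, 5.0) to (12.4, 6.9), a distance of √(0.1² + 1.9²) ≈ 1.9.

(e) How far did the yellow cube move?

1.8

From (1.9, 2.7) to (1.8, 0.9), the yellow cube covered √(0.1² + 1.8²) ≈ 1.8 units.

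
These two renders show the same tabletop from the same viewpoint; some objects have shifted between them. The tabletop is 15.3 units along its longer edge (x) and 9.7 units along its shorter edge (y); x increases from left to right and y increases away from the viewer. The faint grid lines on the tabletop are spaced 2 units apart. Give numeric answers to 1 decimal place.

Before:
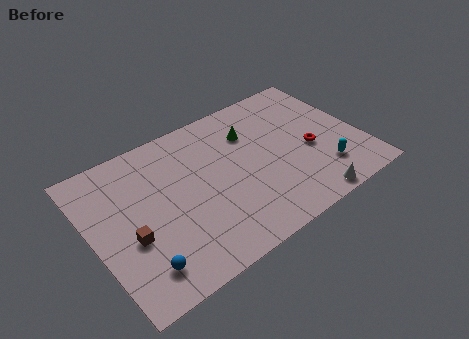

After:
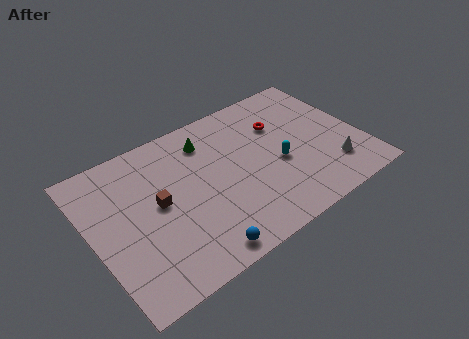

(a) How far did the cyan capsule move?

2.9

From (12.8, 2.3) to (10.5, 4.1), the cyan capsule covered √(2.3² + 1.8²) ≈ 2.9 units.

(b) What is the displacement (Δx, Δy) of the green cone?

(-2.4, 0.7)

The green cone started near (9.4, 7.0) and ended near (7.0, 7.7).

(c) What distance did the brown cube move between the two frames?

2.2

The brown cube was near (1.9, 3.8) before and (3.7, 5.1) after, so it travelled √(1.8² + 1.3²) ≈ 2.2 units.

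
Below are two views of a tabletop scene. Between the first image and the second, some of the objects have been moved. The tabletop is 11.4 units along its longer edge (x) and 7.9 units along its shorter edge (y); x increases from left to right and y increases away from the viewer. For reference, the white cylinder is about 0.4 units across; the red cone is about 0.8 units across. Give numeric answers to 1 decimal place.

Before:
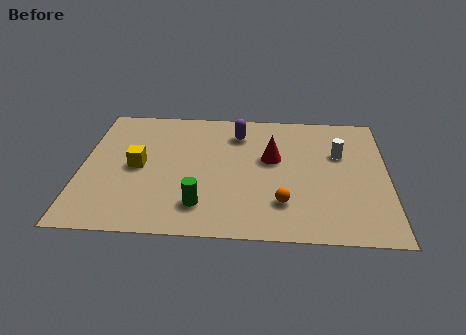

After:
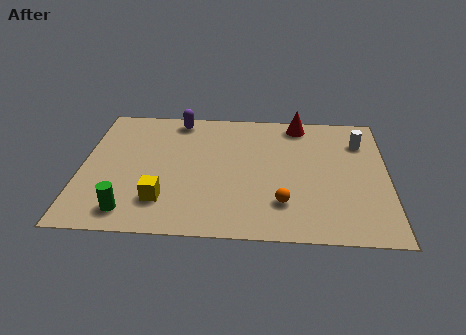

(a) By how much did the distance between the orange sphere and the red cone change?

+2.3

They were about 2.7 units apart before and 5.0 after — 2.3 units further apart.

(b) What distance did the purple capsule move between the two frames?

2.4

The purple capsule was near (5.8, 6.2) before and (3.5, 7.0) after, so it travelled √(2.3² + 0.8²) ≈ 2.4 units.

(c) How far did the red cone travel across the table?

2.5

The red cone moved from about (7.1, 4.7) to (8.1, 7.0), a distance of √(1.0² + 2.3²) ≈ 2.5.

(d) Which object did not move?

the orange sphere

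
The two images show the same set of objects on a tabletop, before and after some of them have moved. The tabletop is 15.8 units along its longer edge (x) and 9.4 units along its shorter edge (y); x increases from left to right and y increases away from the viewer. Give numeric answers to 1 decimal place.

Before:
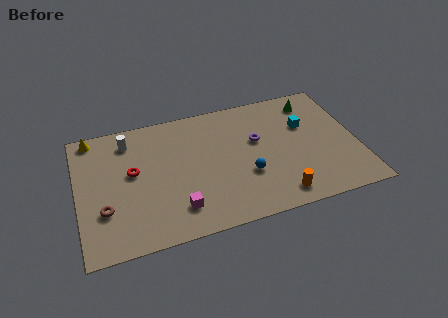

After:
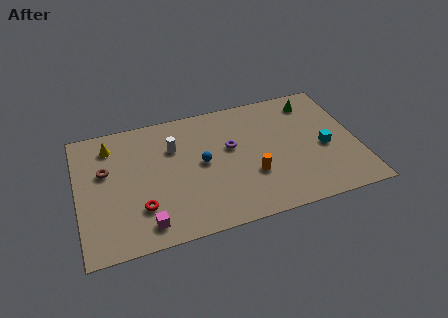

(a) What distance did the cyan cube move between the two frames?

2.2

The cyan cube moved from about (13.0, 6.1) to (13.9, 4.1), a distance of √(0.9² + 2.0²) ≈ 2.2.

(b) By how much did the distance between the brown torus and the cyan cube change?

+0.4

Before: roughly 12.0 units apart; after: 12.4. That's 0.4 units further apart.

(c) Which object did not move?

the green cone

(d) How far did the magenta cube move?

1.9

The magenta cube moved from about (5.4, 2.0) to (3.6, 1.4), a distance of √(1.8² + 0.6²) ≈ 1.9.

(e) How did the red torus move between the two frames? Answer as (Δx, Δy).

(0.3, -2.7)

From the two frames, the red torus sits at roughly (3.1, 5.3) before and (3.4, 2.6) after.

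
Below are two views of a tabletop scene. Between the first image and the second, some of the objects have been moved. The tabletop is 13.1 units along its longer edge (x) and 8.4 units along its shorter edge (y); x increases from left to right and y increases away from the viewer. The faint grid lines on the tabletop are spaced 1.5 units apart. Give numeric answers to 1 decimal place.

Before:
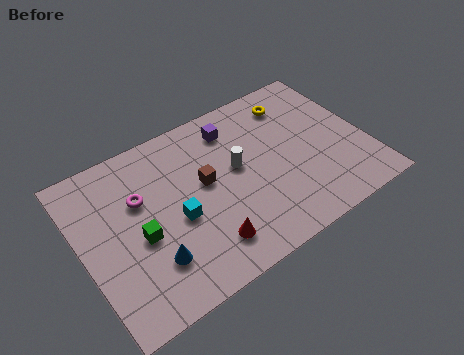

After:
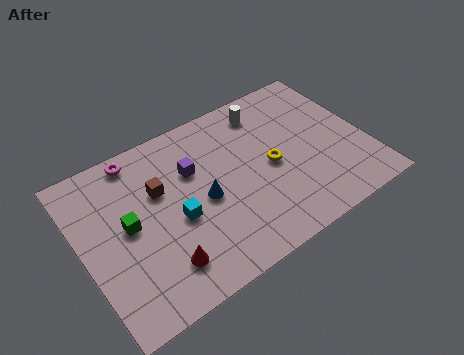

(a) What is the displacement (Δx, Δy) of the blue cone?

(2.7, 1.7)

From the two frames, the blue cone sits at roughly (2.8, 2.2) before and (5.5, 3.9) after.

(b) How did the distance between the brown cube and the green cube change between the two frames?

-1.5

They were about 3.4 units apart before and 1.9 after — 1.5 units closer together.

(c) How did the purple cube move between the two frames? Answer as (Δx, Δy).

(-2.1, -1.2)

The purple cube started near (7.4, 6.8) and ended near (5.3, 5.6).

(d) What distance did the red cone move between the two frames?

2.0

The red cone was near (5.2, 1.7) before and (3.2, 1.8) after, so it travelled √(2.0² + 0.1²) ≈ 2.0 units.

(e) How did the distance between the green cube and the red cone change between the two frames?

-0.5

The distance was about 3.3 in the first image and 2.8 in the second, so they moved 0.5 units closer together.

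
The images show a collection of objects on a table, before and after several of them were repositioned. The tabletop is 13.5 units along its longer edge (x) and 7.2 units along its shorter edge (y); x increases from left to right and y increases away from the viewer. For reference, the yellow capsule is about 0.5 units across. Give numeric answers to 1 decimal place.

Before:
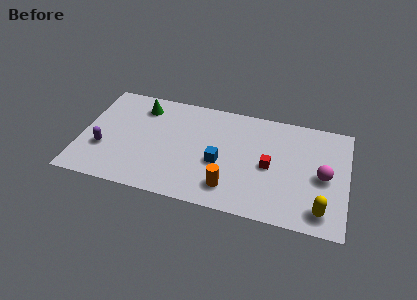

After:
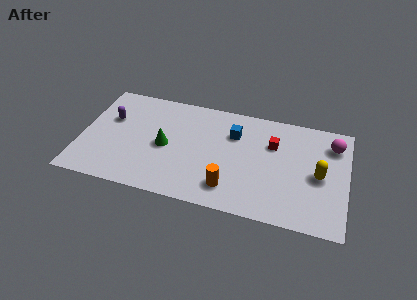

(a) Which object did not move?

the orange cylinder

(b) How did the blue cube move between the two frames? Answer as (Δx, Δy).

(0.6, 2.1)

The blue cube was at about (7.1, 3.0) and moved to about (7.7, 5.1).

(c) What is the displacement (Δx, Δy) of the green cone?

(1.4, -2.4)

From the two frames, the green cone sits at roughly (2.9, 5.8) before and (4.3, 3.4) after.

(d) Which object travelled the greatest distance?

the green cone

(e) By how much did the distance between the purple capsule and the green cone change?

-0.6

The distance was about 3.7 in the first image and 3.1 in the second, so they moved 0.6 units closer together.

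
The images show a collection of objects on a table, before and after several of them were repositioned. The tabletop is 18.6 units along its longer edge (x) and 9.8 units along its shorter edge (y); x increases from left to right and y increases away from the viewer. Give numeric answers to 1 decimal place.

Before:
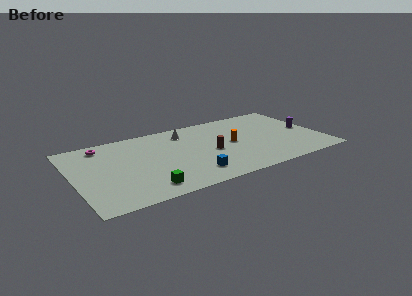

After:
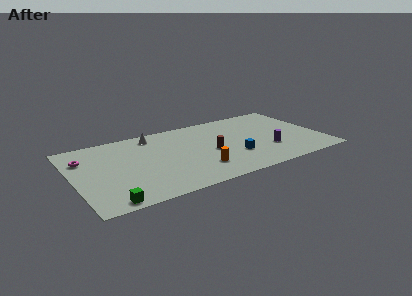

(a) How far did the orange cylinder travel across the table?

3.8

From (11.9, 5.0) to (9.0, 2.5), the orange cylinder covered √(2.9² + 2.5²) ≈ 3.8 units.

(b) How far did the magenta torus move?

2.0

From (2.5, 8.4) to (1.0, 7.1), the magenta torus covered √(1.5² + 1.3²) ≈ 2.0 units.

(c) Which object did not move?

the brown cylinder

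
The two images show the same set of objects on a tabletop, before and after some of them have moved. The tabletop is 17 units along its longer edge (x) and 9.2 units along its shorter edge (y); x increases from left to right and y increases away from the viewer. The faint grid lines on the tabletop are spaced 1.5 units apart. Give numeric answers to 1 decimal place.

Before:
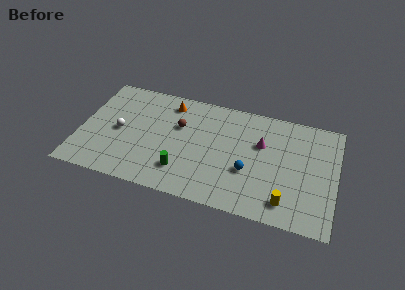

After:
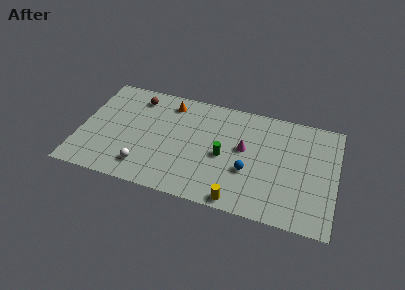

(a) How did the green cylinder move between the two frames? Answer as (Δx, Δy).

(2.6, 2.0)

From the two frames, the green cylinder sits at roughly (7.0, 2.2) before and (9.6, 4.2) after.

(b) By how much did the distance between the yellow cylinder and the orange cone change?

-1.6

The distance was about 10.2 in the first image and 8.6 in the second, so they moved 1.6 units closer together.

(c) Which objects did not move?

the orange cone and the blue sphere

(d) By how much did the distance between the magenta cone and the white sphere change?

-2.3

Before: roughly 9.5 units apart; after: 7.2. That's 2.3 units closer together.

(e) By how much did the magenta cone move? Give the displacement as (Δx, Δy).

(-1.1, -0.7)

From the two frames, the magenta cone sits at roughly (12.0, 5.9) before and (10.9, 5.2) after.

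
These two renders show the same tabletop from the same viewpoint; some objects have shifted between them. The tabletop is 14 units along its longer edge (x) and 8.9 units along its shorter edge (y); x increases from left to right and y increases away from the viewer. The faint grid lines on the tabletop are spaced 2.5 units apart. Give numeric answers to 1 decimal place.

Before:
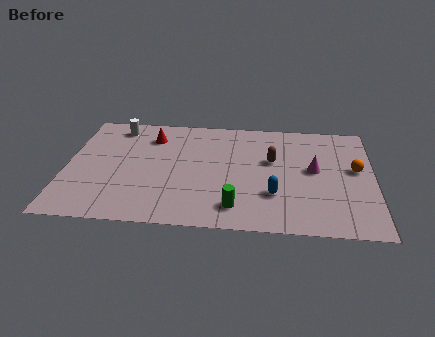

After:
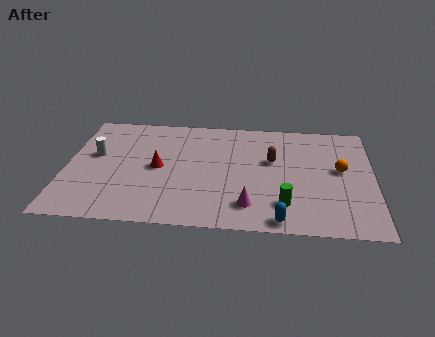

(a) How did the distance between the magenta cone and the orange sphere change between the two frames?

+3.2

They were about 1.9 units apart before and 5.1 after — 3.2 units further apart.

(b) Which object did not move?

the brown capsule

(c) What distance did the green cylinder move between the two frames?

2.2

From (7.8, 1.6) to (10.0, 2.0), the green cylinder covered √(2.2² + 0.4²) ≈ 2.2 units.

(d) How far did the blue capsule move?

1.9

The blue capsule was near (9.5, 2.7) before and (9.8, 0.8) after, so it travelled √(0.3² + 1.9²) ≈ 1.9 units.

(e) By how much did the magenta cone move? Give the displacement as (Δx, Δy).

(-2.9, -3.0)

From the two frames, the magenta cone sits at roughly (11.3, 4.8) before and (8.4, 1.8) after.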